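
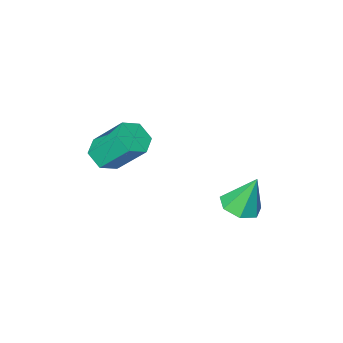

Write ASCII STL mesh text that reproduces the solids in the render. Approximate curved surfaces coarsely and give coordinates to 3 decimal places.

solid 
facet normal 0.271 -0.229 -0.935
outer loop
vertex -1.006 3.027 -1.161
vertex -1.553 2.215 -1.121
vertex -1.813 3.113 -1.416
endloop
endfacet
facet normal 0.038 0.977 0.210
outer loop
vertex -1.006 3.027 -1.161
vertex -1.813 3.113 -1.416
vertex -2.087 2.665 0.721
endloop
endfacet
facet normal 0.270 -0.229 -0.935
outer loop
vertex -1.813 3.113 -1.416
vertex -1.553 2.215 -1.121
vertex -2.424 2.522 -1.448
endloop
endfacet
facet normal -0.696 0.716 0.061
outer loop
vertex -1.813 3.113 -1.416
vertex -2.424 2.522 -1.448
vertex -2.087 2.665 0.721
endloop
endfacet
facet normal 0.271 -0.228 -0.935
outer loop
vertex -2.424 2.522 -1.448
vertex -1.553 2.215 -1.121
vertex -2.38 1.7 -1.235
endloop
endfacet
facet normal -0.988 -0.013 0.154
outer loop
vertex -2.424 2.522 -1.448
vertex -2.38 1.7 -1.235
vertex -2.087 2.665 0.721
endloop
endfacet
facet normal 0.271 -0.229 -0.935
outer loop
vertex -2.38 1.7 -1.235
vertex -1.553 2.215 -1.121
vertex -1.713 1.266 -0.935
endloop
endfacet
facet normal -0.620 -0.663 0.420
outer loop
vertex -2.38 1.7 -1.235
vertex -1.713 1.266 -0.935
vertex -2.087 2.665 0.721
endloop
endfacet
facet normal 0.270 -0.229 -0.935
outer loop
vertex -1.713 1.266 -0.935
vertex -1.553 2.215 -1.121
vertex -0.926 1.546 -0.776
endloop
endfacet
facet normal 0.131 -0.742 0.657
outer loop
vertex -1.713 1.266 -0.935
vertex -0.926 1.546 -0.776
vertex -2.087 2.665 0.721
endloop
endfacet
facet normal 0.271 -0.228 -0.935
outer loop
vertex -0.926 1.546 -0.776
vertex -1.553 2.215 -1.121
vertex -0.611 2.33 -0.876
endloop
endfacet
facet normal 0.700 -0.194 0.687
outer loop
vertex -0.926 1.546 -0.776
vertex -0.611 2.33 -0.876
vertex -2.087 2.665 0.721
endloop
endfacet
facet normal 0.271 -0.229 -0.935
outer loop
vertex -0.611 2.33 -0.876
vertex -1.553 2.215 -1.121
vertex -1.006 3.027 -1.161
endloop
endfacet
facet normal 0.658 0.573 0.488
outer loop
vertex -0.611 2.33 -0.876
vertex -1.006 3.027 -1.161
vertex -2.087 2.665 0.721
endloop
endfacet
facet normal 0.326 -0.573 -0.752
outer loop
vertex 4.64 0.05 3.392
vertex 3.832 0.08 3.019
vertex 4.441 0.696 2.813
endloop
endfacet
facet normal 0.919 0.380 0.109
outer loop
vertex 4.64 0.05 3.392
vertex 4.441 0.696 2.813
vertex 3.935 1.29 5.015
endloop
endfacet
facet normal 0.918 0.381 0.108
outer loop
vertex 3.935 1.29 5.015
vertex 4.441 0.696 2.813
vertex 3.736 1.935 4.435
endloop
endfacet
facet normal -0.327 0.574 0.751
outer loop
vertex 3.935 1.29 5.015
vertex 3.736 1.935 4.435
vertex 3.128 1.32 4.641
endloop
endfacet
facet normal 0.327 -0.574 -0.751
outer loop
vertex 4.441 0.696 2.813
vertex 3.832 0.08 3.019
vertex 3.634 0.726 2.439
endloop
endfacet
facet normal 0.266 0.818 -0.509
outer loop
vertex 4.441 0.696 2.813
vertex 3.634 0.726 2.439
vertex 3.736 1.935 4.435
endloop
endfacet
facet normal 0.266 0.818 -0.509
outer loop
vertex 3.736 1.935 4.435
vertex 3.634 0.726 2.439
vertex 2.929 1.965 4.062
endloop
endfacet
facet normal -0.326 0.574 0.751
outer loop
vertex 3.736 1.935 4.435
vertex 2.929 1.965 4.062
vertex 3.128 1.32 4.641
endloop
endfacet
facet normal 0.327 -0.574 -0.751
outer loop
vertex 3.634 0.726 2.439
vertex 3.832 0.08 3.019
vertex 3.025 0.11 2.645
endloop
endfacet
facet normal -0.653 0.438 -0.618
outer loop
vertex 3.634 0.726 2.439
vertex 3.025 0.11 2.645
vertex 2.929 1.965 4.062
endloop
endfacet
facet normal -0.652 0.439 -0.618
outer loop
vertex 2.929 1.965 4.062
vertex 3.025 0.11 2.645
vertex 2.32 1.35 4.268
endloop
endfacet
facet normal -0.326 0.574 0.751
outer loop
vertex 2.929 1.965 4.062
vertex 2.32 1.35 4.268
vertex 3.128 1.32 4.641
endloop
endfacet
facet normal 0.327 -0.574 -0.751
outer loop
vertex 3.025 0.11 2.645
vertex 3.832 0.08 3.019
vertex 3.224 -0.535 3.225
endloop
endfacet
facet normal -0.918 -0.381 -0.108
outer loop
vertex 3.025 0.11 2.645
vertex 3.224 -0.535 3.225
vertex 2.32 1.35 4.268
endloop
endfacet
facet normal -0.918 -0.380 -0.109
outer loop
vertex 2.32 1.35 4.268
vertex 3.224 -0.535 3.225
vertex 2.519 0.704 4.847
endloop
endfacet
facet normal -0.326 0.573 0.752
outer loop
vertex 2.32 1.35 4.268
vertex 2.519 0.704 4.847
vertex 3.128 1.32 4.641
endloop
endfacet
facet normal 0.326 -0.574 -0.751
outer loop
vertex 3.224 -0.535 3.225
vertex 3.832 0.08 3.019
vertex 4.031 -0.565 3.598
endloop
endfacet
facet normal -0.266 -0.818 0.510
outer loop
vertex 3.224 -0.535 3.225
vertex 4.031 -0.565 3.598
vertex 2.519 0.704 4.847
endloop
endfacet
facet normal -0.266 -0.818 0.509
outer loop
vertex 2.519 0.704 4.847
vertex 4.031 -0.565 3.598
vertex 3.326 0.674 5.221
endloop
endfacet
facet normal -0.327 0.574 0.751
outer loop
vertex 2.519 0.704 4.847
vertex 3.326 0.674 5.221
vertex 3.128 1.32 4.641
endloop
endfacet
facet normal 0.326 -0.574 -0.751
outer loop
vertex 4.031 -0.565 3.598
vertex 3.832 0.08 3.019
vertex 4.64 0.05 3.392
endloop
endfacet
facet normal 0.652 -0.439 0.618
outer loop
vertex 4.031 -0.565 3.598
vertex 4.64 0.05 3.392
vertex 3.326 0.674 5.221
endloop
endfacet
facet normal 0.652 -0.438 0.618
outer loop
vertex 3.326 0.674 5.221
vertex 4.64 0.05 3.392
vertex 3.935 1.29 5.015
endloop
endfacet
facet normal -0.327 0.574 0.751
outer loop
vertex 3.326 0.674 5.221
vertex 3.935 1.29 5.015
vertex 3.128 1.32 4.641
endloop
endfacet

endsolid


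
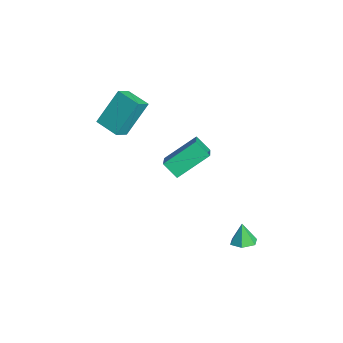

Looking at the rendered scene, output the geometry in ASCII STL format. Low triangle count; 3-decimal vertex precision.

solid 
facet normal -0.543 -0.522 0.658
outer loop
vertex 1.502 -0.925 3.602
vertex 1.289 0.613 4.646
vertex -0.07 -0.493 2.646
endloop
endfacet
facet normal 0.113 -0.822 -0.557
outer loop
vertex 0.451 0.007 2.014
vertex 1.502 -0.925 3.602
vertex -0.07 -0.493 2.646
endloop
endfacet
facet normal -0.543 -0.522 0.658
outer loop
vertex -0.07 -0.493 2.646
vertex 1.289 0.613 4.646
vertex -0.283 1.044 3.689
endloop
endfacet
facet normal -0.832 0.228 -0.506
outer loop
vertex -0.283 1.044 3.689
vertex 0.451 0.007 2.014
vertex -0.07 -0.493 2.646
endloop
endfacet
facet normal 0.832 -0.228 0.506
outer loop
vertex 1.502 -0.925 3.602
vertex 1.81 1.113 4.014
vertex 1.289 0.613 4.646
endloop
endfacet
facet normal 0.114 -0.822 -0.558
outer loop
vertex 2.023 -0.424 2.971
vertex 1.502 -0.925 3.602
vertex 0.451 0.007 2.014
endloop
endfacet
facet normal 0.832 -0.228 0.506
outer loop
vertex 2.023 -0.424 2.971
vertex 1.81 1.113 4.014
vertex 1.502 -0.925 3.602
endloop
endfacet
facet normal -0.114 0.823 0.557
outer loop
vertex 1.289 0.613 4.646
vertex 1.81 1.113 4.014
vertex -0.283 1.044 3.689
endloop
endfacet
facet normal -0.832 0.228 -0.506
outer loop
vertex 0.238 1.545 3.058
vertex 0.451 0.007 2.014
vertex -0.283 1.044 3.689
endloop
endfacet
facet normal -0.114 0.822 0.558
outer loop
vertex -0.283 1.044 3.689
vertex 1.81 1.113 4.014
vertex 0.238 1.545 3.058
endloop
endfacet
facet normal 0.543 0.522 -0.658
outer loop
vertex 0.238 1.545 3.058
vertex 2.023 -0.424 2.971
vertex 0.451 0.007 2.014
endloop
endfacet
facet normal 0.543 0.522 -0.658
outer loop
vertex 1.81 1.113 4.014
vertex 2.023 -0.424 2.971
vertex 0.238 1.545 3.058
endloop
endfacet
facet normal -0.555 0.644 -0.527
outer loop
vertex -4.782 -1.049 3.884
vertex -3.719 -0.346 3.624
vertex -4.457 -2.175 2.165
endloop
endfacet
facet normal -0.817 -0.541 0.200
outer loop
vertex -3.941 -2.774 2.656
vertex -4.782 -1.049 3.884
vertex -4.457 -2.175 2.165
endloop
endfacet
facet normal -0.554 0.644 -0.527
outer loop
vertex -4.457 -2.175 2.165
vertex -3.719 -0.346 3.624
vertex -3.394 -1.472 1.906
endloop
endfacet
facet normal 0.157 -0.542 -0.826
outer loop
vertex -3.394 -1.472 1.906
vertex -3.941 -2.774 2.656
vertex -4.457 -2.175 2.165
endloop
endfacet
facet normal -0.156 0.542 0.826
outer loop
vertex -4.782 -1.049 3.884
vertex -3.203 -0.945 4.115
vertex -3.719 -0.346 3.624
endloop
endfacet
facet normal -0.817 -0.541 0.200
outer loop
vertex -4.266 -1.648 4.374
vertex -4.782 -1.049 3.884
vertex -3.941 -2.774 2.656
endloop
endfacet
facet normal -0.157 0.541 0.826
outer loop
vertex -4.266 -1.648 4.374
vertex -3.203 -0.945 4.115
vertex -4.782 -1.049 3.884
endloop
endfacet
facet normal 0.817 0.540 -0.200
outer loop
vertex -3.719 -0.346 3.624
vertex -3.203 -0.945 4.115
vertex -3.394 -1.472 1.906
endloop
endfacet
facet normal 0.156 -0.541 -0.826
outer loop
vertex -2.878 -2.071 2.396
vertex -3.941 -2.774 2.656
vertex -3.394 -1.472 1.906
endloop
endfacet
facet normal 0.817 0.541 -0.200
outer loop
vertex -3.394 -1.472 1.906
vertex -3.203 -0.945 4.115
vertex -2.878 -2.071 2.396
endloop
endfacet
facet normal 0.555 -0.644 0.527
outer loop
vertex -2.878 -2.071 2.396
vertex -4.266 -1.648 4.374
vertex -3.941 -2.774 2.656
endloop
endfacet
facet normal 0.554 -0.644 0.527
outer loop
vertex -3.203 -0.945 4.115
vertex -4.266 -1.648 4.374
vertex -2.878 -2.071 2.396
endloop
endfacet
facet normal 0.253 0.011 -0.968
outer loop
vertex 1.84 3.273 -2.745
vertex 1.332 2.875 -2.882
vertex 1.251 3.53 -2.896
endloop
endfacet
facet normal 0.219 0.816 0.535
outer loop
vertex 1.84 3.273 -2.745
vertex 1.251 3.53 -2.896
vertex 1.048 2.865 -1.798
endloop
endfacet
facet normal 0.253 0.011 -0.968
outer loop
vertex 1.251 3.53 -2.896
vertex 1.332 2.875 -2.882
vertex 0.743 3.132 -3.033
endloop
endfacet
facet normal -0.637 0.706 0.310
outer loop
vertex 1.251 3.53 -2.896
vertex 0.743 3.132 -3.033
vertex 1.048 2.865 -1.798
endloop
endfacet
facet normal 0.252 0.010 -0.968
outer loop
vertex 0.743 3.132 -3.033
vertex 1.332 2.875 -2.882
vertex 0.823 2.477 -3.019
endloop
endfacet
facet normal -0.970 -0.114 0.215
outer loop
vertex 0.743 3.132 -3.033
vertex 0.823 2.477 -3.019
vertex 1.048 2.865 -1.798
endloop
endfacet
facet normal 0.253 0.009 -0.967
outer loop
vertex 0.823 2.477 -3.019
vertex 1.332 2.875 -2.882
vertex 1.412 2.22 -2.867
endloop
endfacet
facet normal -0.449 -0.825 0.345
outer loop
vertex 0.823 2.477 -3.019
vertex 1.412 2.22 -2.867
vertex 1.048 2.865 -1.798
endloop
endfacet
facet normal 0.254 0.009 -0.967
outer loop
vertex 1.412 2.22 -2.867
vertex 1.332 2.875 -2.882
vertex 1.92 2.618 -2.73
endloop
endfacet
facet normal 0.406 -0.715 0.569
outer loop
vertex 1.412 2.22 -2.867
vertex 1.92 2.618 -2.73
vertex 1.048 2.865 -1.798
endloop
endfacet
facet normal 0.254 0.009 -0.967
outer loop
vertex 1.92 2.618 -2.73
vertex 1.332 2.875 -2.882
vertex 1.84 3.273 -2.745
endloop
endfacet
facet normal 0.740 0.106 0.664
outer loop
vertex 1.92 2.618 -2.73
vertex 1.84 3.273 -2.745
vertex 1.048 2.865 -1.798
endloop
endfacet

endsolid


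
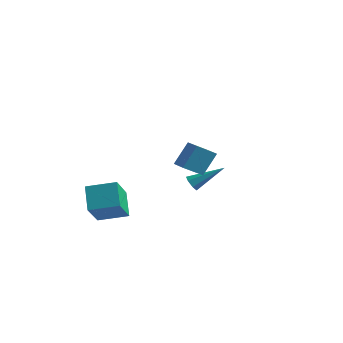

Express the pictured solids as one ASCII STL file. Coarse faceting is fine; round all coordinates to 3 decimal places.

solid 
facet normal -0.907 0.418 -0.042
outer loop
vertex 2.223 -3.645 4.451
vertex 2.744 -2.596 3.647
vertex 1.91 -4.449 3.199
endloop
endfacet
facet normal -0.367 -0.738 0.566
outer loop
vertex 2.636 -4.784 3.233
vertex 2.223 -3.645 4.451
vertex 1.91 -4.449 3.199
endloop
endfacet
facet normal -0.907 0.418 -0.042
outer loop
vertex 1.91 -4.449 3.199
vertex 2.744 -2.596 3.647
vertex 2.431 -3.4 2.396
endloop
endfacet
facet normal -0.205 -0.529 -0.824
outer loop
vertex 2.431 -3.4 2.396
vertex 2.636 -4.784 3.233
vertex 1.91 -4.449 3.199
endloop
endfacet
facet normal 0.206 0.529 0.823
outer loop
vertex 2.223 -3.645 4.451
vertex 3.47 -2.931 3.681
vertex 2.744 -2.596 3.647
endloop
endfacet
facet normal -0.366 -0.738 0.566
outer loop
vertex 2.949 -3.98 4.484
vertex 2.223 -3.645 4.451
vertex 2.636 -4.784 3.233
endloop
endfacet
facet normal 0.206 0.528 0.824
outer loop
vertex 2.949 -3.98 4.484
vertex 3.47 -2.931 3.681
vertex 2.223 -3.645 4.451
endloop
endfacet
facet normal 0.367 0.738 -0.566
outer loop
vertex 2.744 -2.596 3.647
vertex 3.47 -2.931 3.681
vertex 2.431 -3.4 2.396
endloop
endfacet
facet normal -0.206 -0.529 -0.823
outer loop
vertex 3.157 -3.735 2.429
vertex 2.636 -4.784 3.233
vertex 2.431 -3.4 2.396
endloop
endfacet
facet normal 0.367 0.739 -0.566
outer loop
vertex 2.431 -3.4 2.396
vertex 3.47 -2.931 3.681
vertex 3.157 -3.735 2.429
endloop
endfacet
facet normal 0.907 -0.418 0.042
outer loop
vertex 3.157 -3.735 2.429
vertex 2.949 -3.98 4.484
vertex 2.636 -4.784 3.233
endloop
endfacet
facet normal 0.907 -0.418 0.042
outer loop
vertex 3.47 -2.931 3.681
vertex 2.949 -3.98 4.484
vertex 3.157 -3.735 2.429
endloop
endfacet
facet normal -0.676 -0.508 -0.535
outer loop
vertex -1.049 2.166 -1.841
vertex -1.384 2.615 -1.844
vertex -0.986 2.473 -2.212
endloop
endfacet
facet normal 0.862 -0.452 -0.228
outer loop
vertex -1.049 2.166 -1.841
vertex -0.986 2.473 -2.212
vertex 0.044 3.685 -0.716
endloop
endfacet
facet normal -0.676 -0.507 -0.535
outer loop
vertex -0.986 2.473 -2.212
vertex -1.384 2.615 -1.844
vertex -1.223 2.888 -2.306
endloop
endfacet
facet normal 0.695 0.244 -0.676
outer loop
vertex -0.986 2.473 -2.212
vertex -1.223 2.888 -2.306
vertex 0.044 3.685 -0.716
endloop
endfacet
facet normal -0.677 -0.506 -0.535
outer loop
vertex -1.223 2.888 -2.306
vertex -1.384 2.615 -1.844
vertex -1.58 3.097 -2.052
endloop
endfacet
facet normal 0.123 0.844 -0.521
outer loop
vertex -1.223 2.888 -2.306
vertex -1.58 3.097 -2.052
vertex 0.044 3.685 -0.716
endloop
endfacet
facet normal -0.676 -0.506 -0.535
outer loop
vertex -1.58 3.097 -2.052
vertex -1.384 2.615 -1.844
vertex -1.79 2.943 -1.641
endloop
endfacet
facet normal -0.424 0.898 0.120
outer loop
vertex -1.58 3.097 -2.052
vertex -1.79 2.943 -1.641
vertex 0.044 3.685 -0.716
endloop
endfacet
facet normal -0.677 -0.508 -0.533
outer loop
vertex -1.79 2.943 -1.641
vertex -1.384 2.615 -1.844
vertex -1.693 2.543 -1.383
endloop
endfacet
facet normal -0.533 0.364 0.764
outer loop
vertex -1.79 2.943 -1.641
vertex -1.693 2.543 -1.383
vertex 0.044 3.685 -0.716
endloop
endfacet
facet normal -0.677 -0.507 -0.533
outer loop
vertex -1.693 2.543 -1.383
vertex -1.384 2.615 -1.844
vertex -1.364 2.197 -1.472
endloop
endfacet
facet normal -0.123 -0.355 0.927
outer loop
vertex -1.693 2.543 -1.383
vertex -1.364 2.197 -1.472
vertex 0.044 3.685 -0.716
endloop
endfacet
facet normal -0.676 -0.508 -0.534
outer loop
vertex -1.364 2.197 -1.472
vertex -1.384 2.615 -1.844
vertex -1.049 2.166 -1.841
endloop
endfacet
facet normal 0.498 -0.718 0.486
outer loop
vertex -1.364 2.197 -1.472
vertex -1.049 2.166 -1.841
vertex 0.044 3.685 -0.716
endloop
endfacet
facet normal -0.474 0.558 0.682
outer loop
vertex -3.71 -4.137 0.058
vertex -2.247 -3.358 0.437
vertex -4.104 -2.691 -1.398
endloop
endfacet
facet normal -0.860 -0.459 -0.223
outer loop
vertex -3.313 -3.622 -2.537
vertex -3.71 -4.137 0.058
vertex -4.104 -2.691 -1.398
endloop
endfacet
facet normal -0.473 0.558 0.682
outer loop
vertex -4.104 -2.691 -1.398
vertex -2.247 -3.358 0.437
vertex -2.641 -1.912 -1.02
endloop
endfacet
facet normal -0.189 0.692 -0.697
outer loop
vertex -2.641 -1.912 -1.02
vertex -3.313 -3.622 -2.537
vertex -4.104 -2.691 -1.398
endloop
endfacet
facet normal 0.188 -0.692 0.697
outer loop
vertex -3.71 -4.137 0.058
vertex -1.456 -4.289 -0.702
vertex -2.247 -3.358 0.437
endloop
endfacet
facet normal -0.860 -0.459 -0.223
outer loop
vertex -2.919 -5.068 -1.08
vertex -3.71 -4.137 0.058
vertex -3.313 -3.622 -2.537
endloop
endfacet
facet normal 0.188 -0.692 0.697
outer loop
vertex -2.919 -5.068 -1.08
vertex -1.456 -4.289 -0.702
vertex -3.71 -4.137 0.058
endloop
endfacet
facet normal 0.860 0.459 0.223
outer loop
vertex -2.247 -3.358 0.437
vertex -1.456 -4.289 -0.702
vertex -2.641 -1.912 -1.02
endloop
endfacet
facet normal -0.188 0.692 -0.697
outer loop
vertex -1.85 -2.843 -2.158
vertex -3.313 -3.622 -2.537
vertex -2.641 -1.912 -1.02
endloop
endfacet
facet normal 0.860 0.459 0.223
outer loop
vertex -2.641 -1.912 -1.02
vertex -1.456 -4.289 -0.702
vertex -1.85 -2.843 -2.158
endloop
endfacet
facet normal 0.474 -0.558 -0.682
outer loop
vertex -1.85 -2.843 -2.158
vertex -2.919 -5.068 -1.08
vertex -3.313 -3.622 -2.537
endloop
endfacet
facet normal 0.473 -0.558 -0.682
outer loop
vertex -1.456 -4.289 -0.702
vertex -2.919 -5.068 -1.08
vertex -1.85 -2.843 -2.158
endloop
endfacet

endsolid


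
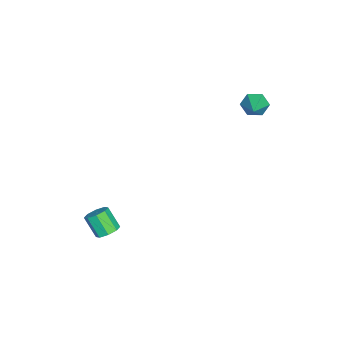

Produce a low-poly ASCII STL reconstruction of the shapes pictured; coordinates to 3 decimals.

solid 
facet normal -0.896 -0.112 -0.430
outer loop
vertex -1.633 3.544 2.607
vertex -1.964 3.861 3.214
vertex -1.739 4.296 2.632
endloop
endfacet
facet normal 0.710 0.123 -0.693
outer loop
vertex -1.633 3.544 2.607
vertex -1.739 4.296 2.632
vertex -0.396 4.059 3.966
endloop
endfacet
facet normal -0.896 -0.113 -0.430
outer loop
vertex -1.739 4.296 2.632
vertex -1.964 3.861 3.214
vertex -2.07 4.613 3.238
endloop
endfacet
facet normal 0.399 0.884 -0.244
outer loop
vertex -1.739 4.296 2.632
vertex -2.07 4.613 3.238
vertex -0.396 4.059 3.966
endloop
endfacet
facet normal -0.896 -0.113 -0.430
outer loop
vertex -2.07 4.613 3.238
vertex -1.964 3.861 3.214
vertex -2.295 4.178 3.82
endloop
endfacet
facet normal 0.004 0.800 0.600
outer loop
vertex -2.07 4.613 3.238
vertex -2.295 4.178 3.82
vertex -0.396 4.059 3.966
endloop
endfacet
facet normal -0.896 -0.113 -0.430
outer loop
vertex -2.295 4.178 3.82
vertex -1.964 3.861 3.214
vertex -2.188 3.426 3.795
endloop
endfacet
facet normal -0.079 -0.044 0.996
outer loop
vertex -2.295 4.178 3.82
vertex -2.188 3.426 3.795
vertex -0.396 4.059 3.966
endloop
endfacet
facet normal -0.896 -0.113 -0.430
outer loop
vertex -2.188 3.426 3.795
vertex -1.964 3.861 3.214
vertex -1.857 3.109 3.189
endloop
endfacet
facet normal 0.232 -0.804 0.547
outer loop
vertex -2.188 3.426 3.795
vertex -1.857 3.109 3.189
vertex -0.396 4.059 3.966
endloop
endfacet
facet normal -0.896 -0.113 -0.429
outer loop
vertex -1.857 3.109 3.189
vertex -1.964 3.861 3.214
vertex -1.633 3.544 2.607
endloop
endfacet
facet normal 0.627 -0.720 -0.297
outer loop
vertex -1.857 3.109 3.189
vertex -1.633 3.544 2.607
vertex -0.396 4.059 3.966
endloop
endfacet
facet normal 0.307 0.528 -0.792
outer loop
vertex 3.94 -2.428 -3.312
vertex 3.366 -2.586 -3.64
vertex 3.56 -2.081 -3.228
endloop
endfacet
facet normal 0.612 0.527 0.589
outer loop
vertex 3.94 -2.428 -3.312
vertex 3.56 -2.081 -3.228
vertex 3.528 -3.136 -2.251
endloop
endfacet
facet normal 0.612 0.527 0.589
outer loop
vertex 3.528 -3.136 -2.251
vertex 3.56 -2.081 -3.228
vertex 3.149 -2.79 -2.167
endloop
endfacet
facet normal -0.308 -0.529 0.791
outer loop
vertex 3.528 -3.136 -2.251
vertex 3.149 -2.79 -2.167
vertex 2.954 -3.294 -2.58
endloop
endfacet
facet normal 0.307 0.528 -0.792
outer loop
vertex 3.56 -2.081 -3.228
vertex 3.366 -2.586 -3.64
vertex 3.067 -2.031 -3.386
endloop
endfacet
facet normal -0.085 0.843 0.531
outer loop
vertex 3.56 -2.081 -3.228
vertex 3.067 -2.031 -3.386
vertex 3.149 -2.79 -2.167
endloop
endfacet
facet normal -0.083 0.843 0.531
outer loop
vertex 3.149 -2.79 -2.167
vertex 3.067 -2.031 -3.386
vertex 2.655 -2.739 -2.325
endloop
endfacet
facet normal -0.308 -0.529 0.791
outer loop
vertex 3.149 -2.79 -2.167
vertex 2.655 -2.739 -2.325
vertex 2.954 -3.294 -2.58
endloop
endfacet
facet normal 0.307 0.528 -0.792
outer loop
vertex 3.067 -2.031 -3.386
vertex 3.366 -2.586 -3.64
vertex 2.749 -2.305 -3.692
endloop
endfacet
facet normal -0.729 0.666 0.161
outer loop
vertex 3.067 -2.031 -3.386
vertex 2.749 -2.305 -3.692
vertex 2.655 -2.739 -2.325
endloop
endfacet
facet normal -0.729 0.665 0.161
outer loop
vertex 2.655 -2.739 -2.325
vertex 2.749 -2.305 -3.692
vertex 2.337 -3.013 -2.632
endloop
endfacet
facet normal -0.308 -0.529 0.791
outer loop
vertex 2.655 -2.739 -2.325
vertex 2.337 -3.013 -2.632
vertex 2.954 -3.294 -2.58
endloop
endfacet
facet normal 0.308 0.529 -0.791
outer loop
vertex 2.749 -2.305 -3.692
vertex 3.366 -2.586 -3.64
vertex 2.792 -2.744 -3.969
endloop
endfacet
facet normal -0.948 0.098 -0.303
outer loop
vertex 2.749 -2.305 -3.692
vertex 2.792 -2.744 -3.969
vertex 2.337 -3.013 -2.632
endloop
endfacet
facet normal -0.948 0.098 -0.303
outer loop
vertex 2.337 -3.013 -2.632
vertex 2.792 -2.744 -3.969
vertex 2.38 -3.452 -2.908
endloop
endfacet
facet normal -0.307 -0.528 0.792
outer loop
vertex 2.337 -3.013 -2.632
vertex 2.38 -3.452 -2.908
vertex 2.954 -3.294 -2.58
endloop
endfacet
facet normal 0.308 0.529 -0.791
outer loop
vertex 2.792 -2.744 -3.969
vertex 3.366 -2.586 -3.64
vertex 3.171 -3.09 -4.053
endloop
endfacet
facet normal -0.612 -0.527 -0.589
outer loop
vertex 2.792 -2.744 -3.969
vertex 3.171 -3.09 -4.053
vertex 2.38 -3.452 -2.908
endloop
endfacet
facet normal -0.612 -0.527 -0.589
outer loop
vertex 2.38 -3.452 -2.908
vertex 3.171 -3.09 -4.053
vertex 2.76 -3.799 -2.992
endloop
endfacet
facet normal -0.307 -0.528 0.792
outer loop
vertex 2.38 -3.452 -2.908
vertex 2.76 -3.799 -2.992
vertex 2.954 -3.294 -2.58
endloop
endfacet
facet normal 0.308 0.529 -0.791
outer loop
vertex 3.171 -3.09 -4.053
vertex 3.366 -2.586 -3.64
vertex 3.665 -3.141 -3.895
endloop
endfacet
facet normal 0.083 -0.843 -0.531
outer loop
vertex 3.171 -3.09 -4.053
vertex 3.665 -3.141 -3.895
vertex 2.76 -3.799 -2.992
endloop
endfacet
facet normal 0.084 -0.844 -0.530
outer loop
vertex 2.76 -3.799 -2.992
vertex 3.665 -3.141 -3.895
vertex 3.253 -3.849 -2.834
endloop
endfacet
facet normal -0.307 -0.528 0.792
outer loop
vertex 2.76 -3.799 -2.992
vertex 3.253 -3.849 -2.834
vertex 2.954 -3.294 -2.58
endloop
endfacet
facet normal 0.308 0.529 -0.791
outer loop
vertex 3.665 -3.141 -3.895
vertex 3.366 -2.586 -3.64
vertex 3.983 -2.867 -3.588
endloop
endfacet
facet normal 0.729 -0.665 -0.161
outer loop
vertex 3.665 -3.141 -3.895
vertex 3.983 -2.867 -3.588
vertex 3.253 -3.849 -2.834
endloop
endfacet
facet normal 0.729 -0.666 -0.161
outer loop
vertex 3.253 -3.849 -2.834
vertex 3.983 -2.867 -3.588
vertex 3.571 -3.575 -2.528
endloop
endfacet
facet normal -0.307 -0.528 0.792
outer loop
vertex 3.253 -3.849 -2.834
vertex 3.571 -3.575 -2.528
vertex 2.954 -3.294 -2.58
endloop
endfacet
facet normal 0.307 0.528 -0.792
outer loop
vertex 3.983 -2.867 -3.588
vertex 3.366 -2.586 -3.64
vertex 3.94 -2.428 -3.312
endloop
endfacet
facet normal 0.948 -0.098 0.303
outer loop
vertex 3.983 -2.867 -3.588
vertex 3.94 -2.428 -3.312
vertex 3.571 -3.575 -2.528
endloop
endfacet
facet normal 0.948 -0.098 0.303
outer loop
vertex 3.571 -3.575 -2.528
vertex 3.94 -2.428 -3.312
vertex 3.528 -3.136 -2.251
endloop
endfacet
facet normal -0.308 -0.529 0.791
outer loop
vertex 3.571 -3.575 -2.528
vertex 3.528 -3.136 -2.251
vertex 2.954 -3.294 -2.58
endloop
endfacet

endsolid


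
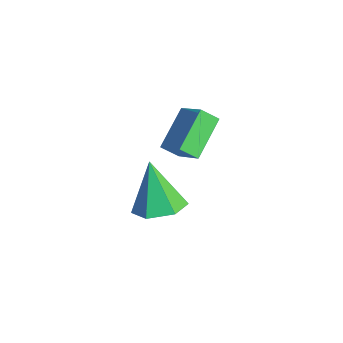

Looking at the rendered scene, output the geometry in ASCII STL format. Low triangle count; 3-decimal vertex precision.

solid 
facet normal 0.482 -0.048 -0.875
outer loop
vertex 0.284 1.734 -2.202
vertex -0.629 1.581 -2.697
vertex -0.268 2.556 -2.551
endloop
endfacet
facet normal 0.453 0.589 0.669
outer loop
vertex 0.284 1.734 -2.202
vertex -0.268 2.556 -2.551
vertex -1.651 1.679 -0.843
endloop
endfacet
facet normal 0.482 -0.047 -0.875
outer loop
vertex -0.268 2.556 -2.551
vertex -0.629 1.581 -2.697
vertex -1.182 2.403 -3.046
endloop
endfacet
facet normal -0.287 0.927 0.243
outer loop
vertex -0.268 2.556 -2.551
vertex -1.182 2.403 -3.046
vertex -1.651 1.679 -0.843
endloop
endfacet
facet normal 0.482 -0.047 -0.875
outer loop
vertex -1.182 2.403 -3.046
vertex -0.629 1.581 -2.697
vertex -1.542 1.428 -3.192
endloop
endfacet
facet normal -0.931 0.356 -0.081
outer loop
vertex -1.182 2.403 -3.046
vertex -1.542 1.428 -3.192
vertex -1.651 1.679 -0.843
endloop
endfacet
facet normal 0.482 -0.047 -0.875
outer loop
vertex -1.542 1.428 -3.192
vertex -0.629 1.581 -2.697
vertex -0.99 0.605 -2.844
endloop
endfacet
facet normal -0.834 -0.551 0.020
outer loop
vertex -1.542 1.428 -3.192
vertex -0.99 0.605 -2.844
vertex -1.651 1.679 -0.843
endloop
endfacet
facet normal 0.482 -0.046 -0.875
outer loop
vertex -0.99 0.605 -2.844
vertex -0.629 1.581 -2.697
vertex -0.076 0.758 -2.349
endloop
endfacet
facet normal -0.093 -0.890 0.447
outer loop
vertex -0.99 0.605 -2.844
vertex -0.076 0.758 -2.349
vertex -1.651 1.679 -0.843
endloop
endfacet
facet normal 0.482 -0.046 -0.875
outer loop
vertex -0.076 0.758 -2.349
vertex -0.629 1.581 -2.697
vertex 0.284 1.734 -2.202
endloop
endfacet
facet normal 0.551 -0.319 0.771
outer loop
vertex -0.076 0.758 -2.349
vertex 0.284 1.734 -2.202
vertex -1.651 1.679 -0.843
endloop
endfacet
facet normal -0.499 0.718 0.486
outer loop
vertex -0.458 3.114 2.742
vertex -0.154 3.687 2.208
vertex -1.56 2.917 1.901
endloop
endfacet
facet normal -0.363 -0.682 0.635
outer loop
vertex -0.666 1.633 1.032
vertex -0.458 3.114 2.742
vertex -1.56 2.917 1.901
endloop
endfacet
facet normal -0.499 0.718 0.485
outer loop
vertex -1.56 2.917 1.901
vertex -0.154 3.687 2.208
vertex -1.255 3.49 1.367
endloop
endfacet
facet normal -0.787 -0.141 -0.601
outer loop
vertex -1.255 3.49 1.367
vertex -0.666 1.633 1.032
vertex -1.56 2.917 1.901
endloop
endfacet
facet normal 0.787 0.142 0.600
outer loop
vertex -0.458 3.114 2.742
vertex 0.74 2.403 1.339
vertex -0.154 3.687 2.208
endloop
endfacet
facet normal -0.363 -0.682 0.635
outer loop
vertex 0.435 1.83 1.873
vertex -0.458 3.114 2.742
vertex -0.666 1.633 1.032
endloop
endfacet
facet normal 0.787 0.141 0.601
outer loop
vertex 0.435 1.83 1.873
vertex 0.74 2.403 1.339
vertex -0.458 3.114 2.742
endloop
endfacet
facet normal 0.363 0.682 -0.635
outer loop
vertex -0.154 3.687 2.208
vertex 0.74 2.403 1.339
vertex -1.255 3.49 1.367
endloop
endfacet
facet normal -0.787 -0.141 -0.600
outer loop
vertex -0.362 2.206 0.498
vertex -0.666 1.633 1.032
vertex -1.255 3.49 1.367
endloop
endfacet
facet normal 0.363 0.682 -0.635
outer loop
vertex -1.255 3.49 1.367
vertex 0.74 2.403 1.339
vertex -0.362 2.206 0.498
endloop
endfacet
facet normal 0.499 -0.718 -0.486
outer loop
vertex -0.362 2.206 0.498
vertex 0.435 1.83 1.873
vertex -0.666 1.633 1.032
endloop
endfacet
facet normal 0.499 -0.718 -0.485
outer loop
vertex 0.74 2.403 1.339
vertex 0.435 1.83 1.873
vertex -0.362 2.206 0.498
endloop
endfacet

endsolid


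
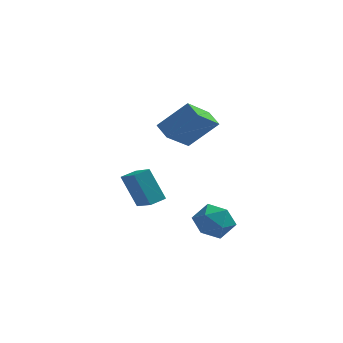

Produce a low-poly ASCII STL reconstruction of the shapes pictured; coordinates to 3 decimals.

solid 
facet normal -0.695 -0.189 -0.694
outer loop
vertex -0.293 0.698 2.588
vertex -0.933 1.399 3.038
vertex 0.506 2.203 1.378
endloop
endfacet
facet normal 0.609 -0.668 -0.428
outer loop
vertex 1.973 2.601 2.842
vertex -0.293 0.698 2.588
vertex 0.506 2.203 1.378
endloop
endfacet
facet normal -0.695 -0.188 -0.694
outer loop
vertex 0.506 2.203 1.378
vertex -0.933 1.399 3.038
vertex -0.133 2.904 1.828
endloop
endfacet
facet normal 0.382 0.720 -0.579
outer loop
vertex -0.133 2.904 1.828
vertex 1.973 2.601 2.842
vertex 0.506 2.203 1.378
endloop
endfacet
facet normal -0.382 -0.720 0.579
outer loop
vertex -0.293 0.698 2.588
vertex 0.534 1.797 4.502
vertex -0.933 1.399 3.038
endloop
endfacet
facet normal 0.609 -0.668 -0.428
outer loop
vertex 1.173 1.096 4.052
vertex -0.293 0.698 2.588
vertex 1.973 2.601 2.842
endloop
endfacet
facet normal -0.382 -0.720 0.579
outer loop
vertex 1.173 1.096 4.052
vertex 0.534 1.797 4.502
vertex -0.293 0.698 2.588
endloop
endfacet
facet normal -0.609 0.668 0.428
outer loop
vertex -0.933 1.399 3.038
vertex 0.534 1.797 4.502
vertex -0.133 2.904 1.828
endloop
endfacet
facet normal 0.382 0.720 -0.579
outer loop
vertex 1.333 3.302 3.292
vertex 1.973 2.601 2.842
vertex -0.133 2.904 1.828
endloop
endfacet
facet normal -0.609 0.668 0.428
outer loop
vertex -0.133 2.904 1.828
vertex 0.534 1.797 4.502
vertex 1.333 3.302 3.292
endloop
endfacet
facet normal 0.695 0.189 0.694
outer loop
vertex 1.333 3.302 3.292
vertex 1.173 1.096 4.052
vertex 1.973 2.601 2.842
endloop
endfacet
facet normal 0.695 0.189 0.694
outer loop
vertex 0.534 1.797 4.502
vertex 1.173 1.096 4.052
vertex 1.333 3.302 3.292
endloop
endfacet
facet normal -0.026 -0.142 0.990
outer loop
vertex 2.027 -0.853 -1.023
vertex 2.088 -1.986 -1.184
vertex 3.048 -1.371 -1.071
endloop
endfacet
facet normal 0.283 0.481 0.830
outer loop
vertex 2.027 -0.853 -1.023
vertex 3.048 -1.371 -1.071
vertex 2.89 -0.366 -1.6
endloop
endfacet
facet normal -0.185 0.870 0.457
outer loop
vertex 2.027 -0.853 -1.023
vertex 2.89 -0.366 -1.6
vertex 1.832 -0.36 -2.04
endloop
endfacet
facet normal -0.783 0.487 0.386
outer loop
vertex 2.027 -0.853 -1.023
vertex 1.832 -0.36 -2.04
vertex 1.336 -1.361 -1.783
endloop
endfacet
facet normal -0.685 -0.139 0.715
outer loop
vertex 2.027 -0.853 -1.023
vertex 1.336 -1.361 -1.783
vertex 2.088 -1.986 -1.184
endloop
endfacet
facet normal 0.844 0.348 0.409
outer loop
vertex 2.89 -0.366 -1.6
vertex 3.048 -1.371 -1.071
vertex 3.484 -1.199 -2.117
endloop
endfacet
facet normal 0.344 -0.660 0.667
outer loop
vertex 3.048 -1.371 -1.071
vertex 2.088 -1.986 -1.184
vertex 2.988 -2.2 -1.86
endloop
endfacet
facet normal -0.722 -0.654 0.224
outer loop
vertex 2.088 -1.986 -1.184
vertex 1.336 -1.361 -1.783
vertex 1.93 -2.194 -2.3
endloop
endfacet
facet normal -0.881 0.358 -0.309
outer loop
vertex 1.336 -1.361 -1.783
vertex 1.832 -0.36 -2.04
vertex 1.772 -1.189 -2.829
endloop
endfacet
facet normal 0.086 0.977 -0.194
outer loop
vertex 1.832 -0.36 -2.04
vertex 2.89 -0.366 -1.6
vertex 2.732 -0.574 -2.716
endloop
endfacet
facet normal 0.783 -0.487 -0.386
outer loop
vertex 2.793 -1.707 -2.877
vertex 3.484 -1.199 -2.117
vertex 2.988 -2.2 -1.86
endloop
endfacet
facet normal 0.185 -0.870 -0.457
outer loop
vertex 2.793 -1.707 -2.877
vertex 2.988 -2.2 -1.86
vertex 1.93 -2.194 -2.3
endloop
endfacet
facet normal -0.283 -0.481 -0.830
outer loop
vertex 2.793 -1.707 -2.877
vertex 1.93 -2.194 -2.3
vertex 1.772 -1.189 -2.829
endloop
endfacet
facet normal 0.026 0.142 -0.990
outer loop
vertex 2.793 -1.707 -2.877
vertex 1.772 -1.189 -2.829
vertex 2.732 -0.574 -2.716
endloop
endfacet
facet normal 0.685 0.139 -0.715
outer loop
vertex 2.793 -1.707 -2.877
vertex 2.732 -0.574 -2.716
vertex 3.484 -1.199 -2.117
endloop
endfacet
facet normal 0.881 -0.358 0.309
outer loop
vertex 2.988 -2.2 -1.86
vertex 3.484 -1.199 -2.117
vertex 3.048 -1.371 -1.071
endloop
endfacet
facet normal -0.086 -0.977 0.194
outer loop
vertex 1.93 -2.194 -2.3
vertex 2.988 -2.2 -1.86
vertex 2.088 -1.986 -1.184
endloop
endfacet
facet normal -0.844 -0.348 -0.409
outer loop
vertex 1.772 -1.189 -2.829
vertex 1.93 -2.194 -2.3
vertex 1.336 -1.361 -1.783
endloop
endfacet
facet normal -0.344 0.660 -0.667
outer loop
vertex 2.732 -0.574 -2.716
vertex 1.772 -1.189 -2.829
vertex 1.832 -0.36 -2.04
endloop
endfacet
facet normal 0.722 0.654 -0.224
outer loop
vertex 3.484 -1.199 -2.117
vertex 2.732 -0.574 -2.716
vertex 2.89 -0.366 -1.6
endloop
endfacet
facet normal -0.669 -0.721 -0.181
outer loop
vertex -2.371 2.685 -1.199
vertex -3.304 3.73 -1.908
vertex -1.439 2.278 -3.025
endloop
endfacet
facet normal 0.594 -0.665 0.452
outer loop
vertex -0.796 2.97 -2.852
vertex -2.371 2.685 -1.199
vertex -1.439 2.278 -3.025
endloop
endfacet
facet normal -0.669 -0.721 -0.181
outer loop
vertex -1.439 2.278 -3.025
vertex -3.304 3.73 -1.908
vertex -2.372 3.323 -3.734
endloop
endfacet
facet normal 0.445 -0.195 -0.874
outer loop
vertex -2.372 3.323 -3.734
vertex -0.796 2.97 -2.852
vertex -1.439 2.278 -3.025
endloop
endfacet
facet normal -0.445 0.195 0.874
outer loop
vertex -2.371 2.685 -1.199
vertex -2.661 4.422 -1.735
vertex -3.304 3.73 -1.908
endloop
endfacet
facet normal 0.594 -0.665 0.452
outer loop
vertex -1.728 3.377 -1.026
vertex -2.371 2.685 -1.199
vertex -0.796 2.97 -2.852
endloop
endfacet
facet normal -0.445 0.195 0.874
outer loop
vertex -1.728 3.377 -1.026
vertex -2.661 4.422 -1.735
vertex -2.371 2.685 -1.199
endloop
endfacet
facet normal -0.594 0.665 -0.452
outer loop
vertex -3.304 3.73 -1.908
vertex -2.661 4.422 -1.735
vertex -2.372 3.323 -3.734
endloop
endfacet
facet normal 0.445 -0.195 -0.874
outer loop
vertex -1.729 4.015 -3.561
vertex -0.796 2.97 -2.852
vertex -2.372 3.323 -3.734
endloop
endfacet
facet normal -0.594 0.665 -0.452
outer loop
vertex -2.372 3.323 -3.734
vertex -2.661 4.422 -1.735
vertex -1.729 4.015 -3.561
endloop
endfacet
facet normal 0.669 0.721 0.181
outer loop
vertex -1.729 4.015 -3.561
vertex -1.728 3.377 -1.026
vertex -0.796 2.97 -2.852
endloop
endfacet
facet normal 0.669 0.721 0.181
outer loop
vertex -2.661 4.422 -1.735
vertex -1.728 3.377 -1.026
vertex -1.729 4.015 -3.561
endloop
endfacet

endsolid


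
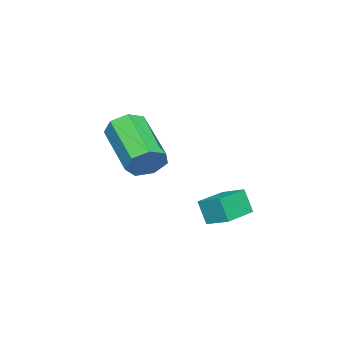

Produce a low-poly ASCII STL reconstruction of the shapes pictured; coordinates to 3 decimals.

solid 
facet normal 0.601 0.676 -0.426
outer loop
vertex 3.324 -1.882 -0.874
vertex 2.732 -1.617 -1.289
vertex 2.97 -1.39 -0.592
endloop
endfacet
facet normal 0.599 -0.028 0.801
outer loop
vertex 3.324 -1.882 -0.874
vertex 2.97 -1.39 -0.592
vertex 2.001 -3.369 0.063
endloop
endfacet
facet normal 0.599 -0.028 0.801
outer loop
vertex 2.001 -3.369 0.063
vertex 2.97 -1.39 -0.592
vertex 1.647 -2.877 0.345
endloop
endfacet
facet normal -0.601 -0.676 0.426
outer loop
vertex 2.001 -3.369 0.063
vertex 1.647 -2.877 0.345
vertex 1.408 -3.103 -0.351
endloop
endfacet
facet normal 0.601 0.676 -0.426
outer loop
vertex 2.97 -1.39 -0.592
vertex 2.732 -1.617 -1.289
vertex 2.437 -1.069 -0.835
endloop
endfacet
facet normal -0.041 0.559 0.828
outer loop
vertex 2.97 -1.39 -0.592
vertex 2.437 -1.069 -0.835
vertex 1.647 -2.877 0.345
endloop
endfacet
facet normal -0.040 0.558 0.829
outer loop
vertex 1.647 -2.877 0.345
vertex 2.437 -1.069 -0.835
vertex 1.114 -2.555 0.102
endloop
endfacet
facet normal -0.602 -0.675 0.426
outer loop
vertex 1.647 -2.877 0.345
vertex 1.114 -2.555 0.102
vertex 1.408 -3.103 -0.351
endloop
endfacet
facet normal 0.602 0.676 -0.425
outer loop
vertex 2.437 -1.069 -0.835
vertex 2.732 -1.617 -1.289
vertex 2.126 -1.159 -1.419
endloop
endfacet
facet normal -0.648 0.725 0.234
outer loop
vertex 2.437 -1.069 -0.835
vertex 2.126 -1.159 -1.419
vertex 1.114 -2.555 0.102
endloop
endfacet
facet normal -0.649 0.724 0.233
outer loop
vertex 1.114 -2.555 0.102
vertex 2.126 -1.159 -1.419
vertex 0.803 -2.646 -0.482
endloop
endfacet
facet normal -0.602 -0.675 0.426
outer loop
vertex 1.114 -2.555 0.102
vertex 0.803 -2.646 -0.482
vertex 1.408 -3.103 -0.351
endloop
endfacet
facet normal 0.602 0.675 -0.427
outer loop
vertex 2.126 -1.159 -1.419
vertex 2.732 -1.617 -1.289
vertex 2.27 -1.595 -1.905
endloop
endfacet
facet normal -0.769 0.345 -0.538
outer loop
vertex 2.126 -1.159 -1.419
vertex 2.27 -1.595 -1.905
vertex 0.803 -2.646 -0.482
endloop
endfacet
facet normal -0.769 0.346 -0.537
outer loop
vertex 0.803 -2.646 -0.482
vertex 2.27 -1.595 -1.905
vertex 0.947 -3.081 -0.968
endloop
endfacet
facet normal -0.602 -0.675 0.426
outer loop
vertex 0.803 -2.646 -0.482
vertex 0.947 -3.081 -0.968
vertex 1.408 -3.103 -0.351
endloop
endfacet
facet normal 0.601 0.676 -0.426
outer loop
vertex 2.27 -1.595 -1.905
vertex 2.732 -1.617 -1.289
vertex 2.762 -2.046 -1.927
endloop
endfacet
facet normal -0.310 -0.294 -0.904
outer loop
vertex 2.27 -1.595 -1.905
vertex 2.762 -2.046 -1.927
vertex 0.947 -3.081 -0.968
endloop
endfacet
facet normal -0.310 -0.294 -0.904
outer loop
vertex 0.947 -3.081 -0.968
vertex 2.762 -2.046 -1.927
vertex 1.439 -3.533 -0.99
endloop
endfacet
facet normal -0.602 -0.676 0.426
outer loop
vertex 0.947 -3.081 -0.968
vertex 1.439 -3.533 -0.99
vertex 1.408 -3.103 -0.351
endloop
endfacet
facet normal 0.601 0.676 -0.426
outer loop
vertex 2.762 -2.046 -1.927
vertex 2.732 -1.617 -1.289
vertex 3.231 -2.174 -1.468
endloop
endfacet
facet normal 0.383 -0.712 -0.589
outer loop
vertex 2.762 -2.046 -1.927
vertex 3.231 -2.174 -1.468
vertex 1.439 -3.533 -0.99
endloop
endfacet
facet normal 0.383 -0.712 -0.589
outer loop
vertex 1.439 -3.533 -0.99
vertex 3.231 -2.174 -1.468
vertex 1.908 -3.661 -0.531
endloop
endfacet
facet normal -0.601 -0.676 0.426
outer loop
vertex 1.439 -3.533 -0.99
vertex 1.908 -3.661 -0.531
vertex 1.408 -3.103 -0.351
endloop
endfacet
facet normal 0.601 0.676 -0.426
outer loop
vertex 3.231 -2.174 -1.468
vertex 2.732 -1.617 -1.289
vertex 3.324 -1.882 -0.874
endloop
endfacet
facet normal 0.787 -0.594 0.169
outer loop
vertex 3.231 -2.174 -1.468
vertex 3.324 -1.882 -0.874
vertex 1.908 -3.661 -0.531
endloop
endfacet
facet normal 0.787 -0.594 0.169
outer loop
vertex 1.908 -3.661 -0.531
vertex 3.324 -1.882 -0.874
vertex 2.001 -3.369 0.063
endloop
endfacet
facet normal -0.601 -0.676 0.426
outer loop
vertex 1.908 -3.661 -0.531
vertex 2.001 -3.369 0.063
vertex 1.408 -3.103 -0.351
endloop
endfacet
facet normal -0.971 0.235 -0.036
outer loop
vertex 1.704 0.653 -2.582
vertex 1.899 1.518 -2.19
vertex 1.829 1.03 -3.477
endloop
endfacet
facet normal -0.201 -0.892 -0.404
outer loop
vertex 3.101 0.722 -3.43
vertex 1.704 0.653 -2.582
vertex 1.829 1.03 -3.477
endloop
endfacet
facet normal -0.971 0.235 -0.036
outer loop
vertex 1.829 1.03 -3.477
vertex 1.899 1.518 -2.19
vertex 2.024 1.896 -3.086
endloop
endfacet
facet normal 0.127 0.384 -0.914
outer loop
vertex 2.024 1.896 -3.086
vertex 3.101 0.722 -3.43
vertex 1.829 1.03 -3.477
endloop
endfacet
facet normal -0.127 -0.386 0.914
outer loop
vertex 1.704 0.653 -2.582
vertex 3.171 1.21 -2.143
vertex 1.899 1.518 -2.19
endloop
endfacet
facet normal -0.201 -0.892 -0.404
outer loop
vertex 2.976 0.344 -2.534
vertex 1.704 0.653 -2.582
vertex 3.101 0.722 -3.43
endloop
endfacet
facet normal -0.128 -0.384 0.914
outer loop
vertex 2.976 0.344 -2.534
vertex 3.171 1.21 -2.143
vertex 1.704 0.653 -2.582
endloop
endfacet
facet normal 0.201 0.892 0.404
outer loop
vertex 1.899 1.518 -2.19
vertex 3.171 1.21 -2.143
vertex 2.024 1.896 -3.086
endloop
endfacet
facet normal 0.128 0.385 -0.914
outer loop
vertex 3.296 1.587 -3.038
vertex 3.101 0.722 -3.43
vertex 2.024 1.896 -3.086
endloop
endfacet
facet normal 0.202 0.892 0.404
outer loop
vertex 2.024 1.896 -3.086
vertex 3.171 1.21 -2.143
vertex 3.296 1.587 -3.038
endloop
endfacet
facet normal 0.971 -0.235 0.036
outer loop
vertex 3.296 1.587 -3.038
vertex 2.976 0.344 -2.534
vertex 3.101 0.722 -3.43
endloop
endfacet
facet normal 0.971 -0.235 0.037
outer loop
vertex 3.171 1.21 -2.143
vertex 2.976 0.344 -2.534
vertex 3.296 1.587 -3.038
endloop
endfacet

endsolid


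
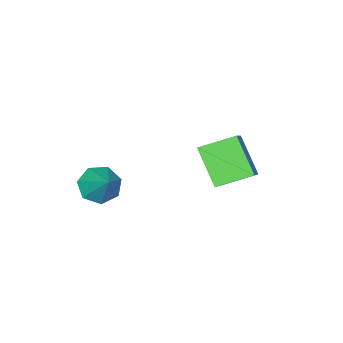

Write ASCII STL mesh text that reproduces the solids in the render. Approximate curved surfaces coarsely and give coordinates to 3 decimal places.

solid 
facet normal -0.677 0.651 0.345
outer loop
vertex -1.734 1.94 3.989
vertex -0.532 2.633 5.04
vertex -1.237 3.195 2.595
endloop
endfacet
facet normal -0.691 -0.398 -0.604
outer loop
vertex -0.148 2.147 2.04
vertex -1.734 1.94 3.989
vertex -1.237 3.195 2.595
endloop
endfacet
facet normal -0.677 0.651 0.345
outer loop
vertex -1.237 3.195 2.595
vertex -0.532 2.633 5.04
vertex -0.036 3.887 3.646
endloop
endfacet
facet normal 0.256 0.647 -0.718
outer loop
vertex -0.036 3.887 3.646
vertex -0.148 2.147 2.04
vertex -1.237 3.195 2.595
endloop
endfacet
facet normal -0.256 -0.646 0.719
outer loop
vertex -1.734 1.94 3.989
vertex 0.557 1.585 4.485
vertex -0.532 2.633 5.04
endloop
endfacet
facet normal -0.690 -0.398 -0.604
outer loop
vertex -0.644 0.893 3.434
vertex -1.734 1.94 3.989
vertex -0.148 2.147 2.04
endloop
endfacet
facet normal -0.256 -0.647 0.718
outer loop
vertex -0.644 0.893 3.434
vertex 0.557 1.585 4.485
vertex -1.734 1.94 3.989
endloop
endfacet
facet normal 0.691 0.398 0.604
outer loop
vertex -0.532 2.633 5.04
vertex 0.557 1.585 4.485
vertex -0.036 3.887 3.646
endloop
endfacet
facet normal 0.255 0.647 -0.719
outer loop
vertex 1.054 2.84 3.091
vertex -0.148 2.147 2.04
vertex -0.036 3.887 3.646
endloop
endfacet
facet normal 0.690 0.398 0.604
outer loop
vertex -0.036 3.887 3.646
vertex 0.557 1.585 4.485
vertex 1.054 2.84 3.091
endloop
endfacet
facet normal 0.677 -0.651 -0.345
outer loop
vertex 1.054 2.84 3.091
vertex -0.644 0.893 3.434
vertex -0.148 2.147 2.04
endloop
endfacet
facet normal 0.677 -0.651 -0.345
outer loop
vertex 0.557 1.585 4.485
vertex -0.644 0.893 3.434
vertex 1.054 2.84 3.091
endloop
endfacet
facet normal -0.386 -0.631 -0.674
outer loop
vertex 2.833 -2.619 1.733
vertex 2.221 -1.979 1.484
vertex 3.062 -2.13 1.144
endloop
endfacet
facet normal 0.957 -0.154 0.244
outer loop
vertex 2.833 -2.619 1.733
vertex 3.062 -2.13 1.144
vertex 2.879 -0.901 2.636
endloop
endfacet
facet normal -0.386 -0.630 -0.674
outer loop
vertex 3.062 -2.13 1.144
vertex 2.221 -1.979 1.484
vertex 2.658 -1.528 0.812
endloop
endfacet
facet normal 0.862 0.438 -0.255
outer loop
vertex 3.062 -2.13 1.144
vertex 2.658 -1.528 0.812
vertex 2.879 -0.901 2.636
endloop
endfacet
facet normal -0.385 -0.631 -0.674
outer loop
vertex 2.658 -1.528 0.812
vertex 2.221 -1.979 1.484
vertex 1.925 -1.265 0.985
endloop
endfacet
facet normal 0.245 0.907 -0.342
outer loop
vertex 2.658 -1.528 0.812
vertex 1.925 -1.265 0.985
vertex 2.879 -0.901 2.636
endloop
endfacet
facet normal -0.386 -0.631 -0.674
outer loop
vertex 1.925 -1.265 0.985
vertex 2.221 -1.979 1.484
vertex 1.414 -1.539 1.534
endloop
endfacet
facet normal -0.430 0.901 0.050
outer loop
vertex 1.925 -1.265 0.985
vertex 1.414 -1.539 1.534
vertex 2.879 -0.901 2.636
endloop
endfacet
facet normal -0.385 -0.630 -0.674
outer loop
vertex 1.414 -1.539 1.534
vertex 2.221 -1.979 1.484
vertex 1.511 -2.145 2.045
endloop
endfacet
facet normal -0.655 0.423 0.626
outer loop
vertex 1.414 -1.539 1.534
vertex 1.511 -2.145 2.045
vertex 2.879 -0.901 2.636
endloop
endfacet
facet normal -0.386 -0.629 -0.674
outer loop
vertex 1.511 -2.145 2.045
vertex 2.221 -1.979 1.484
vertex 2.142 -2.626 2.133
endloop
endfacet
facet normal -0.260 -0.166 0.951
outer loop
vertex 1.511 -2.145 2.045
vertex 2.142 -2.626 2.133
vertex 2.879 -0.901 2.636
endloop
endfacet
facet normal -0.384 -0.630 -0.675
outer loop
vertex 2.142 -2.626 2.133
vertex 2.221 -1.979 1.484
vertex 2.833 -2.619 1.733
endloop
endfacet
facet normal 0.457 -0.423 0.782
outer loop
vertex 2.142 -2.626 2.133
vertex 2.833 -2.619 1.733
vertex 2.879 -0.901 2.636
endloop
endfacet

endsolid


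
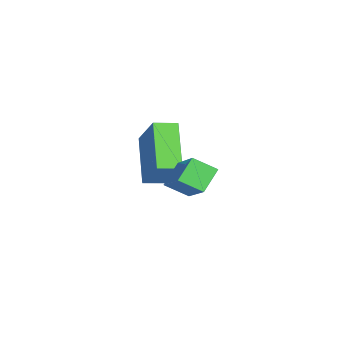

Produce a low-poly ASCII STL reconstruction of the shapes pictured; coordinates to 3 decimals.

solid 
facet normal -0.651 -0.325 -0.686
outer loop
vertex -2.899 -4.663 -1.626
vertex -3.187 -3.87 -1.729
vertex -1.553 -4.359 -3.046
endloop
endfacet
facet normal 0.338 -0.933 0.121
outer loop
vertex -0.213 -3.69 -1.631
vertex -2.899 -4.663 -1.626
vertex -1.553 -4.359 -3.046
endloop
endfacet
facet normal -0.651 -0.324 -0.687
outer loop
vertex -1.553 -4.359 -3.046
vertex -3.187 -3.87 -1.729
vertex -1.84 -3.566 -3.148
endloop
endfacet
facet normal 0.680 0.154 -0.717
outer loop
vertex -1.84 -3.566 -3.148
vertex -0.213 -3.69 -1.631
vertex -1.553 -4.359 -3.046
endloop
endfacet
facet normal -0.680 -0.154 0.717
outer loop
vertex -2.899 -4.663 -1.626
vertex -1.847 -3.201 -0.314
vertex -3.187 -3.87 -1.729
endloop
endfacet
facet normal 0.338 -0.933 0.121
outer loop
vertex -1.56 -3.994 -0.212
vertex -2.899 -4.663 -1.626
vertex -0.213 -3.69 -1.631
endloop
endfacet
facet normal -0.680 -0.154 0.717
outer loop
vertex -1.56 -3.994 -0.212
vertex -1.847 -3.201 -0.314
vertex -2.899 -4.663 -1.626
endloop
endfacet
facet normal -0.338 0.933 -0.121
outer loop
vertex -3.187 -3.87 -1.729
vertex -1.847 -3.201 -0.314
vertex -1.84 -3.566 -3.148
endloop
endfacet
facet normal 0.680 0.154 -0.717
outer loop
vertex -0.501 -2.897 -1.734
vertex -0.213 -3.69 -1.631
vertex -1.84 -3.566 -3.148
endloop
endfacet
facet normal -0.338 0.933 -0.121
outer loop
vertex -1.84 -3.566 -3.148
vertex -1.847 -3.201 -0.314
vertex -0.501 -2.897 -1.734
endloop
endfacet
facet normal 0.650 0.325 0.687
outer loop
vertex -0.501 -2.897 -1.734
vertex -1.56 -3.994 -0.212
vertex -0.213 -3.69 -1.631
endloop
endfacet
facet normal 0.651 0.324 0.686
outer loop
vertex -1.847 -3.201 -0.314
vertex -1.56 -3.994 -0.212
vertex -0.501 -2.897 -1.734
endloop
endfacet
facet normal -0.644 0.368 0.671
outer loop
vertex 1.56 -2.348 -0.181
vertex 1.523 -1.549 -0.655
vertex 0.246 -2.959 -1.108
endloop
endfacet
facet normal 0.040 -0.859 0.510
outer loop
vertex 0.897 -3.331 -1.785
vertex 1.56 -2.348 -0.181
vertex 0.246 -2.959 -1.108
endloop
endfacet
facet normal -0.644 0.368 0.671
outer loop
vertex 0.246 -2.959 -1.108
vertex 1.523 -1.549 -0.655
vertex 0.209 -2.16 -1.582
endloop
endfacet
facet normal -0.764 -0.355 -0.539
outer loop
vertex 0.209 -2.16 -1.582
vertex 0.897 -3.331 -1.785
vertex 0.246 -2.959 -1.108
endloop
endfacet
facet normal 0.764 0.355 0.539
outer loop
vertex 1.56 -2.348 -0.181
vertex 2.174 -1.921 -1.332
vertex 1.523 -1.549 -0.655
endloop
endfacet
facet normal 0.040 -0.859 0.510
outer loop
vertex 2.211 -2.72 -0.858
vertex 1.56 -2.348 -0.181
vertex 0.897 -3.331 -1.785
endloop
endfacet
facet normal 0.764 0.355 0.539
outer loop
vertex 2.211 -2.72 -0.858
vertex 2.174 -1.921 -1.332
vertex 1.56 -2.348 -0.181
endloop
endfacet
facet normal -0.040 0.859 -0.510
outer loop
vertex 1.523 -1.549 -0.655
vertex 2.174 -1.921 -1.332
vertex 0.209 -2.16 -1.582
endloop
endfacet
facet normal -0.764 -0.355 -0.539
outer loop
vertex 0.86 -2.532 -2.259
vertex 0.897 -3.331 -1.785
vertex 0.209 -2.16 -1.582
endloop
endfacet
facet normal -0.040 0.859 -0.510
outer loop
vertex 0.209 -2.16 -1.582
vertex 2.174 -1.921 -1.332
vertex 0.86 -2.532 -2.259
endloop
endfacet
facet normal 0.644 -0.368 -0.671
outer loop
vertex 0.86 -2.532 -2.259
vertex 2.211 -2.72 -0.858
vertex 0.897 -3.331 -1.785
endloop
endfacet
facet normal 0.644 -0.368 -0.671
outer loop
vertex 2.174 -1.921 -1.332
vertex 2.211 -2.72 -0.858
vertex 0.86 -2.532 -2.259
endloop
endfacet

endsolid


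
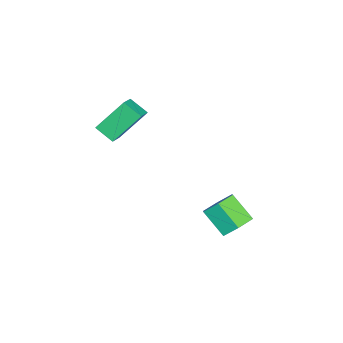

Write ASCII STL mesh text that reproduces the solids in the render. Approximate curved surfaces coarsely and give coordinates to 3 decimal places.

solid 
facet normal -0.359 0.586 0.727
outer loop
vertex 2.212 -3.151 1.693
vertex 2.513 -2.251 1.116
vertex 1.149 -3.138 1.158
endloop
endfacet
facet normal -0.271 -0.811 0.519
outer loop
vertex 1.867 -4.309 -0.296
vertex 2.212 -3.151 1.693
vertex 1.149 -3.138 1.158
endloop
endfacet
facet normal -0.358 0.585 0.727
outer loop
vertex 1.149 -3.138 1.158
vertex 2.513 -2.251 1.116
vertex 1.45 -2.238 0.582
endloop
endfacet
facet normal -0.893 0.011 -0.450
outer loop
vertex 1.45 -2.238 0.582
vertex 1.867 -4.309 -0.296
vertex 1.149 -3.138 1.158
endloop
endfacet
facet normal 0.893 -0.011 0.450
outer loop
vertex 2.212 -3.151 1.693
vertex 3.231 -3.422 -0.338
vertex 2.513 -2.251 1.116
endloop
endfacet
facet normal -0.271 -0.811 0.519
outer loop
vertex 2.93 -4.322 0.238
vertex 2.212 -3.151 1.693
vertex 1.867 -4.309 -0.296
endloop
endfacet
facet normal 0.893 -0.011 0.450
outer loop
vertex 2.93 -4.322 0.238
vertex 3.231 -3.422 -0.338
vertex 2.212 -3.151 1.693
endloop
endfacet
facet normal 0.271 0.811 -0.519
outer loop
vertex 2.513 -2.251 1.116
vertex 3.231 -3.422 -0.338
vertex 1.45 -2.238 0.582
endloop
endfacet
facet normal -0.893 0.011 -0.449
outer loop
vertex 2.168 -3.409 -0.873
vertex 1.867 -4.309 -0.296
vertex 1.45 -2.238 0.582
endloop
endfacet
facet normal 0.271 0.811 -0.519
outer loop
vertex 1.45 -2.238 0.582
vertex 3.231 -3.422 -0.338
vertex 2.168 -3.409 -0.873
endloop
endfacet
facet normal 0.358 -0.586 -0.727
outer loop
vertex 2.168 -3.409 -0.873
vertex 2.93 -4.322 0.238
vertex 1.867 -4.309 -0.296
endloop
endfacet
facet normal 0.359 -0.585 -0.727
outer loop
vertex 3.231 -3.422 -0.338
vertex 2.93 -4.322 0.238
vertex 2.168 -3.409 -0.873
endloop
endfacet
facet normal 0.362 0.677 -0.641
outer loop
vertex 4.926 2.175 -4.542
vertex 4.126 2.665 -4.476
vertex 4.836 2.843 -3.887
endloop
endfacet
facet normal 0.927 -0.191 0.322
outer loop
vertex 4.926 2.175 -4.542
vertex 4.836 2.843 -3.887
vertex 4.353 1.105 -3.529
endloop
endfacet
facet normal 0.927 -0.192 0.321
outer loop
vertex 4.353 1.105 -3.529
vertex 4.836 2.843 -3.887
vertex 4.264 1.773 -2.874
endloop
endfacet
facet normal -0.363 -0.677 0.641
outer loop
vertex 4.353 1.105 -3.529
vertex 4.264 1.773 -2.874
vertex 3.554 1.595 -3.464
endloop
endfacet
facet normal 0.362 0.677 -0.641
outer loop
vertex 4.836 2.843 -3.887
vertex 4.126 2.665 -4.476
vertex 4.037 3.333 -3.821
endloop
endfacet
facet normal 0.382 0.520 0.764
outer loop
vertex 4.836 2.843 -3.887
vertex 4.037 3.333 -3.821
vertex 4.264 1.773 -2.874
endloop
endfacet
facet normal 0.382 0.520 0.765
outer loop
vertex 4.264 1.773 -2.874
vertex 4.037 3.333 -3.821
vertex 3.465 2.264 -2.809
endloop
endfacet
facet normal -0.363 -0.676 0.641
outer loop
vertex 4.264 1.773 -2.874
vertex 3.465 2.264 -2.809
vertex 3.554 1.595 -3.464
endloop
endfacet
facet normal 0.363 0.677 -0.641
outer loop
vertex 4.037 3.333 -3.821
vertex 4.126 2.665 -4.476
vertex 3.327 3.155 -4.411
endloop
endfacet
facet normal -0.546 0.711 0.443
outer loop
vertex 4.037 3.333 -3.821
vertex 3.327 3.155 -4.411
vertex 3.465 2.264 -2.809
endloop
endfacet
facet normal -0.546 0.711 0.443
outer loop
vertex 3.465 2.264 -2.809
vertex 3.327 3.155 -4.411
vertex 2.754 2.085 -3.398
endloop
endfacet
facet normal -0.361 -0.676 0.642
outer loop
vertex 3.465 2.264 -2.809
vertex 2.754 2.085 -3.398
vertex 3.554 1.595 -3.464
endloop
endfacet
facet normal 0.363 0.677 -0.641
outer loop
vertex 3.327 3.155 -4.411
vertex 4.126 2.665 -4.476
vertex 3.416 2.487 -5.066
endloop
endfacet
facet normal -0.927 0.192 -0.322
outer loop
vertex 3.327 3.155 -4.411
vertex 3.416 2.487 -5.066
vertex 2.754 2.085 -3.398
endloop
endfacet
facet normal -0.927 0.191 -0.322
outer loop
vertex 2.754 2.085 -3.398
vertex 3.416 2.487 -5.066
vertex 2.844 1.417 -4.053
endloop
endfacet
facet normal -0.362 -0.677 0.641
outer loop
vertex 2.754 2.085 -3.398
vertex 2.844 1.417 -4.053
vertex 3.554 1.595 -3.464
endloop
endfacet
facet normal 0.363 0.676 -0.641
outer loop
vertex 3.416 2.487 -5.066
vertex 4.126 2.665 -4.476
vertex 4.215 1.996 -5.131
endloop
endfacet
facet normal -0.382 -0.520 -0.764
outer loop
vertex 3.416 2.487 -5.066
vertex 4.215 1.996 -5.131
vertex 2.844 1.417 -4.053
endloop
endfacet
facet normal -0.382 -0.519 -0.764
outer loop
vertex 2.844 1.417 -4.053
vertex 4.215 1.996 -5.131
vertex 3.643 0.927 -4.119
endloop
endfacet
facet normal -0.362 -0.677 0.641
outer loop
vertex 2.844 1.417 -4.053
vertex 3.643 0.927 -4.119
vertex 3.554 1.595 -3.464
endloop
endfacet
facet normal 0.361 0.676 -0.642
outer loop
vertex 4.215 1.996 -5.131
vertex 4.126 2.665 -4.476
vertex 4.926 2.175 -4.542
endloop
endfacet
facet normal 0.546 -0.711 -0.443
outer loop
vertex 4.215 1.996 -5.131
vertex 4.926 2.175 -4.542
vertex 3.643 0.927 -4.119
endloop
endfacet
facet normal 0.546 -0.711 -0.443
outer loop
vertex 3.643 0.927 -4.119
vertex 4.926 2.175 -4.542
vertex 4.353 1.105 -3.529
endloop
endfacet
facet normal -0.363 -0.677 0.641
outer loop
vertex 3.643 0.927 -4.119
vertex 4.353 1.105 -3.529
vertex 3.554 1.595 -3.464
endloop
endfacet

endsolid


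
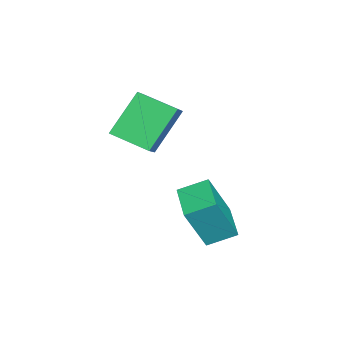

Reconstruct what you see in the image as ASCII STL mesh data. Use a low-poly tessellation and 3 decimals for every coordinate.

solid 
facet normal -0.515 0.361 0.777
outer loop
vertex 0.986 0.271 2.785
vertex 1.278 1.818 2.26
vertex 0.114 0.243 2.22
endloop
endfacet
facet normal -0.175 -0.932 0.316
outer loop
vertex 1.202 -0.518 0.58
vertex 0.986 0.271 2.785
vertex 0.114 0.243 2.22
endloop
endfacet
facet normal -0.516 0.361 0.777
outer loop
vertex 0.114 0.243 2.22
vertex 1.278 1.818 2.26
vertex 0.406 1.791 1.694
endloop
endfacet
facet normal -0.839 -0.027 -0.544
outer loop
vertex 0.406 1.791 1.694
vertex 1.202 -0.518 0.58
vertex 0.114 0.243 2.22
endloop
endfacet
facet normal 0.839 0.026 0.544
outer loop
vertex 0.986 0.271 2.785
vertex 2.366 1.057 0.62
vertex 1.278 1.818 2.26
endloop
endfacet
facet normal -0.176 -0.932 0.316
outer loop
vertex 2.074 -0.491 1.146
vertex 0.986 0.271 2.785
vertex 1.202 -0.518 0.58
endloop
endfacet
facet normal 0.839 0.027 0.544
outer loop
vertex 2.074 -0.491 1.146
vertex 2.366 1.057 0.62
vertex 0.986 0.271 2.785
endloop
endfacet
facet normal 0.176 0.932 -0.316
outer loop
vertex 1.278 1.818 2.26
vertex 2.366 1.057 0.62
vertex 0.406 1.791 1.694
endloop
endfacet
facet normal -0.838 -0.026 -0.544
outer loop
vertex 1.494 1.029 0.055
vertex 1.202 -0.518 0.58
vertex 0.406 1.791 1.694
endloop
endfacet
facet normal 0.175 0.932 -0.317
outer loop
vertex 0.406 1.791 1.694
vertex 2.366 1.057 0.62
vertex 1.494 1.029 0.055
endloop
endfacet
facet normal 0.516 -0.361 -0.777
outer loop
vertex 1.494 1.029 0.055
vertex 2.074 -0.491 1.146
vertex 1.202 -0.518 0.58
endloop
endfacet
facet normal 0.515 -0.361 -0.777
outer loop
vertex 2.366 1.057 0.62
vertex 2.074 -0.491 1.146
vertex 1.494 1.029 0.055
endloop
endfacet
facet normal -0.908 -0.381 0.176
outer loop
vertex 2.751 2.151 -1.002
vertex 2.402 3.21 -0.508
vertex 2.121 2.801 -2.841
endloop
endfacet
facet normal 0.286 -0.868 -0.405
outer loop
vertex 3.618 3.43 -3.132
vertex 2.751 2.151 -1.002
vertex 2.121 2.801 -2.841
endloop
endfacet
facet normal -0.908 -0.381 0.176
outer loop
vertex 2.121 2.801 -2.841
vertex 2.402 3.21 -0.508
vertex 1.772 3.86 -2.347
endloop
endfacet
facet normal -0.308 0.317 -0.897
outer loop
vertex 1.772 3.86 -2.347
vertex 3.618 3.43 -3.132
vertex 2.121 2.801 -2.841
endloop
endfacet
facet normal 0.308 -0.317 0.897
outer loop
vertex 2.751 2.151 -1.002
vertex 3.899 3.839 -0.799
vertex 2.402 3.21 -0.508
endloop
endfacet
facet normal 0.286 -0.868 -0.405
outer loop
vertex 4.248 2.78 -1.293
vertex 2.751 2.151 -1.002
vertex 3.618 3.43 -3.132
endloop
endfacet
facet normal 0.308 -0.317 0.897
outer loop
vertex 4.248 2.78 -1.293
vertex 3.899 3.839 -0.799
vertex 2.751 2.151 -1.002
endloop
endfacet
facet normal -0.286 0.868 0.405
outer loop
vertex 2.402 3.21 -0.508
vertex 3.899 3.839 -0.799
vertex 1.772 3.86 -2.347
endloop
endfacet
facet normal -0.308 0.317 -0.897
outer loop
vertex 3.269 4.489 -2.638
vertex 3.618 3.43 -3.132
vertex 1.772 3.86 -2.347
endloop
endfacet
facet normal -0.286 0.868 0.405
outer loop
vertex 1.772 3.86 -2.347
vertex 3.899 3.839 -0.799
vertex 3.269 4.489 -2.638
endloop
endfacet
facet normal 0.908 0.381 -0.176
outer loop
vertex 3.269 4.489 -2.638
vertex 4.248 2.78 -1.293
vertex 3.618 3.43 -3.132
endloop
endfacet
facet normal 0.908 0.381 -0.176
outer loop
vertex 3.899 3.839 -0.799
vertex 4.248 2.78 -1.293
vertex 3.269 4.489 -2.638
endloop
endfacet

endsolid


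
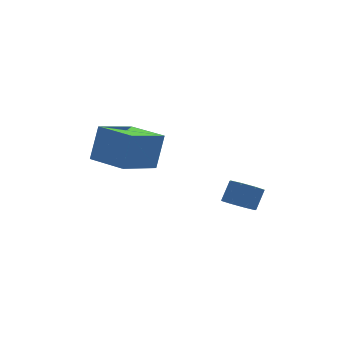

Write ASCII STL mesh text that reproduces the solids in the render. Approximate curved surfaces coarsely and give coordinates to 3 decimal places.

solid 
facet normal -0.427 -0.390 -0.816
outer loop
vertex 3.412 -3.282 -3.83
vertex 2.677 -3.283 -3.445
vertex 3.09 -2.742 -3.92
endloop
endfacet
facet normal 0.749 0.353 -0.560
outer loop
vertex 3.412 -3.282 -3.83
vertex 3.09 -2.742 -3.92
vertex 3.898 -2.837 -2.9
endloop
endfacet
facet normal 0.749 0.353 -0.560
outer loop
vertex 3.898 -2.837 -2.9
vertex 3.09 -2.742 -3.92
vertex 3.576 -2.297 -2.99
endloop
endfacet
facet normal 0.427 0.391 0.815
outer loop
vertex 3.898 -2.837 -2.9
vertex 3.576 -2.297 -2.99
vertex 3.163 -2.837 -2.515
endloop
endfacet
facet normal -0.426 -0.391 -0.816
outer loop
vertex 3.09 -2.742 -3.92
vertex 2.677 -3.283 -3.445
vertex 2.526 -2.519 -3.732
endloop
endfacet
facet normal 0.171 0.851 -0.497
outer loop
vertex 3.09 -2.742 -3.92
vertex 2.526 -2.519 -3.732
vertex 3.576 -2.297 -2.99
endloop
endfacet
facet normal 0.172 0.850 -0.498
outer loop
vertex 3.576 -2.297 -2.99
vertex 2.526 -2.519 -3.732
vertex 3.012 -2.073 -2.802
endloop
endfacet
facet normal 0.427 0.391 0.815
outer loop
vertex 3.576 -2.297 -2.99
vertex 3.012 -2.073 -2.802
vertex 3.163 -2.837 -2.515
endloop
endfacet
facet normal -0.426 -0.391 -0.816
outer loop
vertex 2.526 -2.519 -3.732
vertex 2.677 -3.283 -3.445
vertex 2.05 -2.743 -3.376
endloop
endfacet
facet normal -0.507 0.850 -0.143
outer loop
vertex 2.526 -2.519 -3.732
vertex 2.05 -2.743 -3.376
vertex 3.012 -2.073 -2.802
endloop
endfacet
facet normal -0.508 0.850 -0.141
outer loop
vertex 3.012 -2.073 -2.802
vertex 2.05 -2.743 -3.376
vertex 2.536 -2.298 -2.446
endloop
endfacet
facet normal 0.426 0.391 0.816
outer loop
vertex 3.012 -2.073 -2.802
vertex 2.536 -2.298 -2.446
vertex 3.163 -2.837 -2.515
endloop
endfacet
facet normal -0.427 -0.392 -0.815
outer loop
vertex 2.05 -2.743 -3.376
vertex 2.677 -3.283 -3.445
vertex 1.942 -3.283 -3.06
endloop
endfacet
facet normal -0.888 0.351 0.296
outer loop
vertex 2.05 -2.743 -3.376
vertex 1.942 -3.283 -3.06
vertex 2.536 -2.298 -2.446
endloop
endfacet
facet normal -0.888 0.351 0.296
outer loop
vertex 2.536 -2.298 -2.446
vertex 1.942 -3.283 -3.06
vertex 2.428 -2.838 -2.13
endloop
endfacet
facet normal 0.426 0.392 0.815
outer loop
vertex 2.536 -2.298 -2.446
vertex 2.428 -2.838 -2.13
vertex 3.163 -2.837 -2.515
endloop
endfacet
facet normal -0.427 -0.391 -0.815
outer loop
vertex 1.942 -3.283 -3.06
vertex 2.677 -3.283 -3.445
vertex 2.264 -3.823 -2.97
endloop
endfacet
facet normal -0.749 -0.353 0.560
outer loop
vertex 1.942 -3.283 -3.06
vertex 2.264 -3.823 -2.97
vertex 2.428 -2.838 -2.13
endloop
endfacet
facet normal -0.749 -0.353 0.560
outer loop
vertex 2.428 -2.838 -2.13
vertex 2.264 -3.823 -2.97
vertex 2.75 -3.378 -2.04
endloop
endfacet
facet normal 0.427 0.390 0.816
outer loop
vertex 2.428 -2.838 -2.13
vertex 2.75 -3.378 -2.04
vertex 3.163 -2.837 -2.515
endloop
endfacet
facet normal -0.427 -0.391 -0.815
outer loop
vertex 2.264 -3.823 -2.97
vertex 2.677 -3.283 -3.445
vertex 2.828 -4.047 -3.158
endloop
endfacet
facet normal -0.172 -0.851 0.497
outer loop
vertex 2.264 -3.823 -2.97
vertex 2.828 -4.047 -3.158
vertex 2.75 -3.378 -2.04
endloop
endfacet
facet normal -0.171 -0.851 0.497
outer loop
vertex 2.75 -3.378 -2.04
vertex 2.828 -4.047 -3.158
vertex 3.314 -3.601 -2.228
endloop
endfacet
facet normal 0.426 0.391 0.816
outer loop
vertex 2.75 -3.378 -2.04
vertex 3.314 -3.601 -2.228
vertex 3.163 -2.837 -2.515
endloop
endfacet
facet normal -0.426 -0.391 -0.816
outer loop
vertex 2.828 -4.047 -3.158
vertex 2.677 -3.283 -3.445
vertex 3.304 -3.822 -3.514
endloop
endfacet
facet normal 0.508 -0.850 0.142
outer loop
vertex 2.828 -4.047 -3.158
vertex 3.304 -3.822 -3.514
vertex 3.314 -3.601 -2.228
endloop
endfacet
facet normal 0.507 -0.850 0.142
outer loop
vertex 3.314 -3.601 -2.228
vertex 3.304 -3.822 -3.514
vertex 3.79 -3.377 -2.584
endloop
endfacet
facet normal 0.426 0.391 0.816
outer loop
vertex 3.314 -3.601 -2.228
vertex 3.79 -3.377 -2.584
vertex 3.163 -2.837 -2.515
endloop
endfacet
facet normal -0.426 -0.392 -0.815
outer loop
vertex 3.304 -3.822 -3.514
vertex 2.677 -3.283 -3.445
vertex 3.412 -3.282 -3.83
endloop
endfacet
facet normal 0.888 -0.351 -0.296
outer loop
vertex 3.304 -3.822 -3.514
vertex 3.412 -3.282 -3.83
vertex 3.79 -3.377 -2.584
endloop
endfacet
facet normal 0.888 -0.351 -0.296
outer loop
vertex 3.79 -3.377 -2.584
vertex 3.412 -3.282 -3.83
vertex 3.898 -2.837 -2.9
endloop
endfacet
facet normal 0.427 0.392 0.815
outer loop
vertex 3.79 -3.377 -2.584
vertex 3.898 -2.837 -2.9
vertex 3.163 -2.837 -2.515
endloop
endfacet
facet normal -0.566 0.824 -0.039
outer loop
vertex -2.833 -0.543 0.629
vertex -1.153 0.577 -0.08
vertex -3.295 -0.942 -1.096
endloop
endfacet
facet normal -0.785 -0.523 0.331
outer loop
vertex -2.187 -2.557 -1.02
vertex -2.833 -0.543 0.629
vertex -3.295 -0.942 -1.096
endloop
endfacet
facet normal -0.566 0.824 -0.039
outer loop
vertex -3.295 -0.942 -1.096
vertex -1.153 0.577 -0.08
vertex -1.615 0.178 -1.805
endloop
endfacet
facet normal -0.253 -0.218 -0.943
outer loop
vertex -1.615 0.178 -1.805
vertex -2.187 -2.557 -1.02
vertex -3.295 -0.942 -1.096
endloop
endfacet
facet normal 0.253 0.218 0.943
outer loop
vertex -2.833 -0.543 0.629
vertex -0.045 -1.038 -0.004
vertex -1.153 0.577 -0.08
endloop
endfacet
facet normal -0.785 -0.523 0.331
outer loop
vertex -1.725 -2.158 0.705
vertex -2.833 -0.543 0.629
vertex -2.187 -2.557 -1.02
endloop
endfacet
facet normal 0.253 0.218 0.943
outer loop
vertex -1.725 -2.158 0.705
vertex -0.045 -1.038 -0.004
vertex -2.833 -0.543 0.629
endloop
endfacet
facet normal 0.785 0.523 -0.331
outer loop
vertex -1.153 0.577 -0.08
vertex -0.045 -1.038 -0.004
vertex -1.615 0.178 -1.805
endloop
endfacet
facet normal -0.253 -0.218 -0.943
outer loop
vertex -0.507 -1.437 -1.729
vertex -2.187 -2.557 -1.02
vertex -1.615 0.178 -1.805
endloop
endfacet
facet normal 0.785 0.523 -0.331
outer loop
vertex -1.615 0.178 -1.805
vertex -0.045 -1.038 -0.004
vertex -0.507 -1.437 -1.729
endloop
endfacet
facet normal 0.566 -0.824 0.039
outer loop
vertex -0.507 -1.437 -1.729
vertex -1.725 -2.158 0.705
vertex -2.187 -2.557 -1.02
endloop
endfacet
facet normal 0.566 -0.824 0.039
outer loop
vertex -0.045 -1.038 -0.004
vertex -1.725 -2.158 0.705
vertex -0.507 -1.437 -1.729
endloop
endfacet

endsolid


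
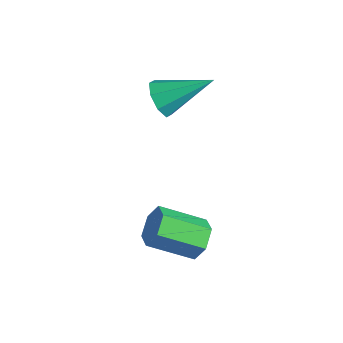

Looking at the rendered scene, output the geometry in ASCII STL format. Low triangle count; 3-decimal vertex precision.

solid 
facet normal 0.473 0.747 -0.466
outer loop
vertex 2.93 -0.118 -0.286
vertex 2.303 0.11 -0.557
vertex 2.533 0.36 0.077
endloop
endfacet
facet normal 0.687 0.018 0.727
outer loop
vertex 2.93 -0.118 -0.286
vertex 2.533 0.36 0.077
vertex 2.144 -1.358 0.488
endloop
endfacet
facet normal 0.687 0.018 0.726
outer loop
vertex 2.144 -1.358 0.488
vertex 2.533 0.36 0.077
vertex 1.747 -0.88 0.852
endloop
endfacet
facet normal -0.473 -0.748 0.466
outer loop
vertex 2.144 -1.358 0.488
vertex 1.747 -0.88 0.852
vertex 1.517 -1.13 0.217
endloop
endfacet
facet normal 0.474 0.747 -0.466
outer loop
vertex 2.533 0.36 0.077
vertex 2.303 0.11 -0.557
vertex 1.906 0.589 -0.194
endloop
endfacet
facet normal -0.133 0.584 0.801
outer loop
vertex 2.533 0.36 0.077
vertex 1.906 0.589 -0.194
vertex 1.747 -0.88 0.852
endloop
endfacet
facet normal -0.133 0.584 0.800
outer loop
vertex 1.747 -0.88 0.852
vertex 1.906 0.589 -0.194
vertex 1.12 -0.652 0.581
endloop
endfacet
facet normal -0.473 -0.748 0.466
outer loop
vertex 1.747 -0.88 0.852
vertex 1.12 -0.652 0.581
vertex 1.517 -1.13 0.217
endloop
endfacet
facet normal 0.473 0.747 -0.467
outer loop
vertex 1.906 0.589 -0.194
vertex 2.303 0.11 -0.557
vertex 1.676 0.338 -0.828
endloop
endfacet
facet normal -0.821 0.566 0.074
outer loop
vertex 1.906 0.589 -0.194
vertex 1.676 0.338 -0.828
vertex 1.12 -0.652 0.581
endloop
endfacet
facet normal -0.821 0.567 0.074
outer loop
vertex 1.12 -0.652 0.581
vertex 1.676 0.338 -0.828
vertex 0.89 -0.902 -0.054
endloop
endfacet
facet normal -0.473 -0.748 0.466
outer loop
vertex 1.12 -0.652 0.581
vertex 0.89 -0.902 -0.054
vertex 1.517 -1.13 0.217
endloop
endfacet
facet normal 0.473 0.748 -0.466
outer loop
vertex 1.676 0.338 -0.828
vertex 2.303 0.11 -0.557
vertex 2.073 -0.14 -1.192
endloop
endfacet
facet normal -0.687 -0.018 -0.726
outer loop
vertex 1.676 0.338 -0.828
vertex 2.073 -0.14 -1.192
vertex 0.89 -0.902 -0.054
endloop
endfacet
facet normal -0.687 -0.019 -0.727
outer loop
vertex 0.89 -0.902 -0.054
vertex 2.073 -0.14 -1.192
vertex 1.287 -1.38 -0.417
endloop
endfacet
facet normal -0.473 -0.747 0.466
outer loop
vertex 0.89 -0.902 -0.054
vertex 1.287 -1.38 -0.417
vertex 1.517 -1.13 0.217
endloop
endfacet
facet normal 0.473 0.748 -0.466
outer loop
vertex 2.073 -0.14 -1.192
vertex 2.303 0.11 -0.557
vertex 2.7 -0.368 -0.921
endloop
endfacet
facet normal 0.133 -0.585 -0.800
outer loop
vertex 2.073 -0.14 -1.192
vertex 2.7 -0.368 -0.921
vertex 1.287 -1.38 -0.417
endloop
endfacet
facet normal 0.133 -0.584 -0.801
outer loop
vertex 1.287 -1.38 -0.417
vertex 2.7 -0.368 -0.921
vertex 1.914 -1.609 -0.146
endloop
endfacet
facet normal -0.474 -0.747 0.466
outer loop
vertex 1.287 -1.38 -0.417
vertex 1.914 -1.609 -0.146
vertex 1.517 -1.13 0.217
endloop
endfacet
facet normal 0.473 0.748 -0.466
outer loop
vertex 2.7 -0.368 -0.921
vertex 2.303 0.11 -0.557
vertex 2.93 -0.118 -0.286
endloop
endfacet
facet normal 0.821 -0.566 -0.074
outer loop
vertex 2.7 -0.368 -0.921
vertex 2.93 -0.118 -0.286
vertex 1.914 -1.609 -0.146
endloop
endfacet
facet normal 0.821 -0.566 -0.074
outer loop
vertex 1.914 -1.609 -0.146
vertex 2.93 -0.118 -0.286
vertex 2.144 -1.358 0.488
endloop
endfacet
facet normal -0.473 -0.747 0.467
outer loop
vertex 1.914 -1.609 -0.146
vertex 2.144 -1.358 0.488
vertex 1.517 -1.13 0.217
endloop
endfacet
facet normal -0.456 -0.743 -0.489
outer loop
vertex -1.237 1.358 2.083
vertex -1.595 1.17 2.703
vertex -1.733 1.627 2.137
endloop
endfacet
facet normal 0.306 0.694 -0.651
outer loop
vertex -1.237 1.358 2.083
vertex -1.733 1.627 2.137
vertex -0.725 2.59 3.637
endloop
endfacet
facet normal -0.456 -0.744 -0.489
outer loop
vertex -1.733 1.627 2.137
vertex -1.595 1.17 2.703
vertex -2.148 1.628 2.522
endloop
endfacet
facet normal -0.322 0.880 -0.349
outer loop
vertex -1.733 1.627 2.137
vertex -2.148 1.628 2.522
vertex -0.725 2.59 3.637
endloop
endfacet
facet normal -0.455 -0.743 -0.490
outer loop
vertex -2.148 1.628 2.522
vertex -1.595 1.17 2.703
vertex -2.24 1.361 3.013
endloop
endfacet
facet normal -0.670 0.697 0.254
outer loop
vertex -2.148 1.628 2.522
vertex -2.24 1.361 3.013
vertex -0.725 2.59 3.637
endloop
endfacet
facet normal -0.456 -0.743 -0.490
outer loop
vertex -2.24 1.361 3.013
vertex -1.595 1.17 2.703
vertex -1.954 0.982 3.322
endloop
endfacet
facet normal -0.536 0.252 0.806
outer loop
vertex -2.24 1.361 3.013
vertex -1.954 0.982 3.322
vertex -0.725 2.59 3.637
endloop
endfacet
facet normal -0.456 -0.743 -0.490
outer loop
vertex -1.954 0.982 3.322
vertex -1.595 1.17 2.703
vertex -1.458 0.713 3.268
endloop
endfacet
facet normal 0.002 -0.194 0.981
outer loop
vertex -1.954 0.982 3.322
vertex -1.458 0.713 3.268
vertex -0.725 2.59 3.637
endloop
endfacet
facet normal -0.456 -0.743 -0.490
outer loop
vertex -1.458 0.713 3.268
vertex -1.595 1.17 2.703
vertex -1.043 0.712 2.883
endloop
endfacet
facet normal 0.629 -0.379 0.679
outer loop
vertex -1.458 0.713 3.268
vertex -1.043 0.712 2.883
vertex -0.725 2.59 3.637
endloop
endfacet
facet normal -0.457 -0.743 -0.490
outer loop
vertex -1.043 0.712 2.883
vertex -1.595 1.17 2.703
vertex -0.951 0.979 2.392
endloop
endfacet
facet normal 0.978 -0.196 0.076
outer loop
vertex -1.043 0.712 2.883
vertex -0.951 0.979 2.392
vertex -0.725 2.59 3.637
endloop
endfacet
facet normal -0.457 -0.743 -0.489
outer loop
vertex -0.951 0.979 2.392
vertex -1.595 1.17 2.703
vertex -1.237 1.358 2.083
endloop
endfacet
facet normal 0.844 0.249 -0.475
outer loop
vertex -0.951 0.979 2.392
vertex -1.237 1.358 2.083
vertex -0.725 2.59 3.637
endloop
endfacet

endsolid
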